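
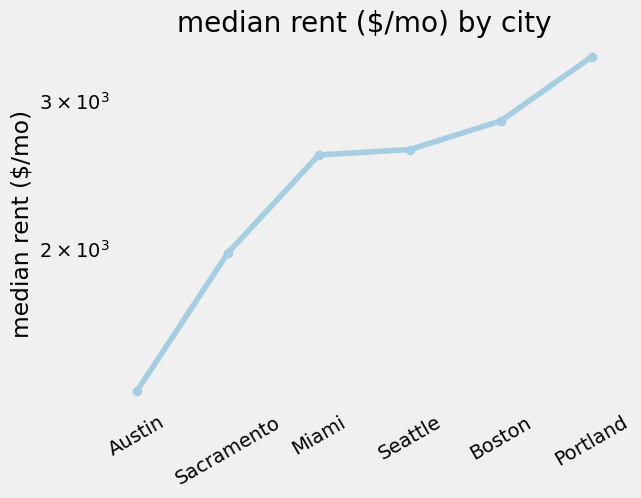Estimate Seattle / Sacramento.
≈ 1.3×

Seattle ≈ 2600, Sacramento ≈ 2000; 2600/2000 ≈ 1.3.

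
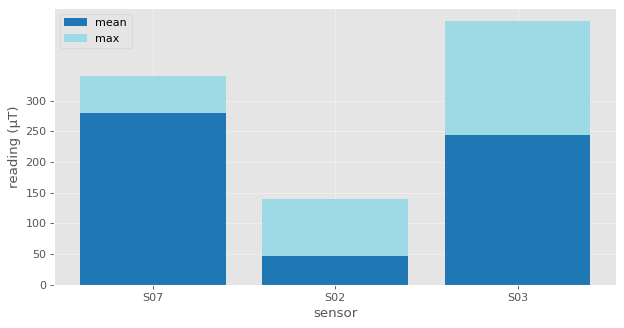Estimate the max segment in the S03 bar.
≈ 200

max top ≈ 450, bottom ≈ 250; segment ≈ 200.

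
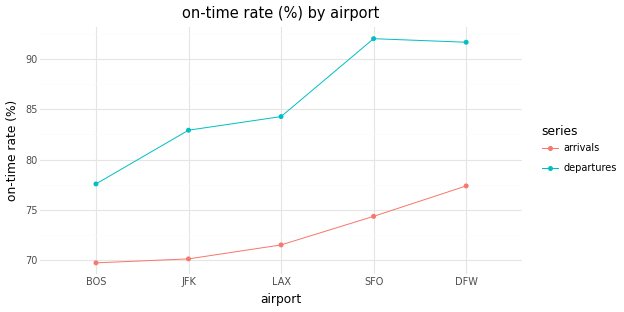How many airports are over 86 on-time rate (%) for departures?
2

Above 86: SFO, DFW.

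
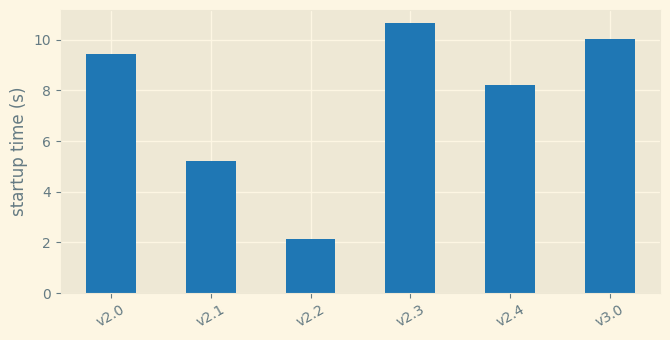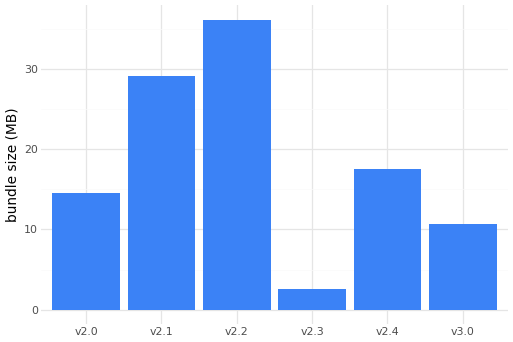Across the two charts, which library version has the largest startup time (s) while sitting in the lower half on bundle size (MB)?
v2.3

Chart 2 median bundle size (MB) ≈ 15; below-median library versions: v2.0, v2.3, v3.0. Among those, v2.3 has the highest startup time (s) (≈ 11).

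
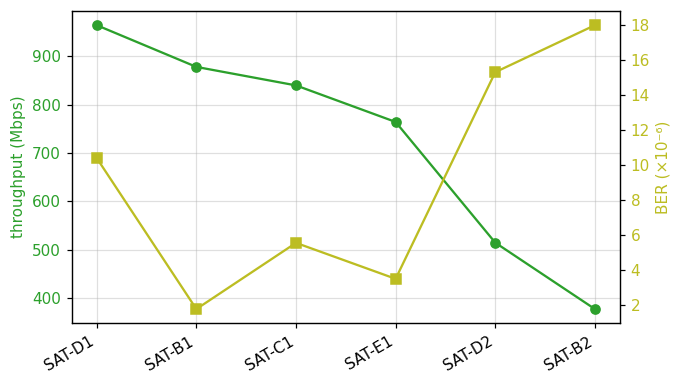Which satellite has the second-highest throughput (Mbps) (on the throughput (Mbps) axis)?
SAT-B1

Top 3 (on the throughput (Mbps) axis): SAT-D1 ≈ 950, SAT-B1 ≈ 900, SAT-C1 ≈ 850.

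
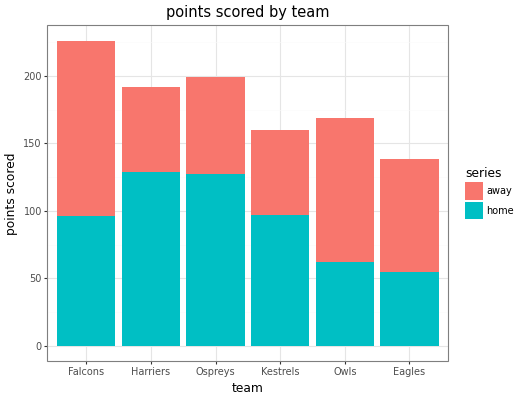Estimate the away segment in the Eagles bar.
away top ≈ 140, bottom ≈ 60; segment ≈ 80.

≈ 80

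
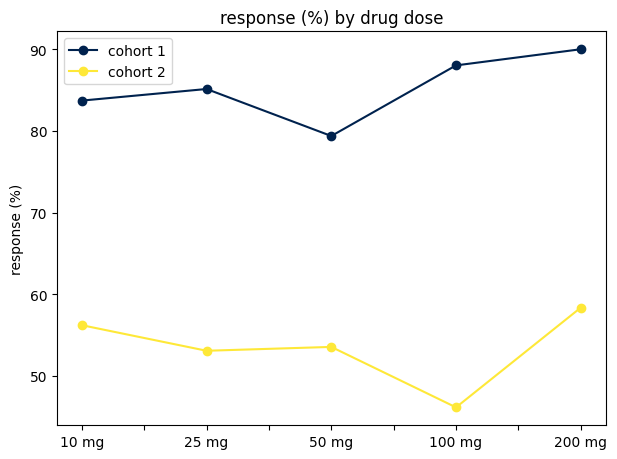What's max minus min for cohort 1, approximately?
Max 200 mg ≈ 90, min 50 mg ≈ 80; range ≈ 10.

≈ 10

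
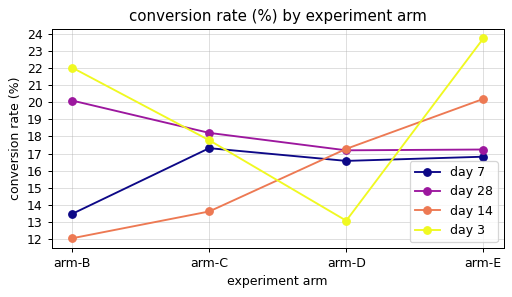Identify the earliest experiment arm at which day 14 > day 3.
arm-D

arm-C: day 14 ≈ 14 vs day 3 ≈ 18 (not yet); arm-D: day 14 ≈ 17 vs day 3 ≈ 13 (first crossover).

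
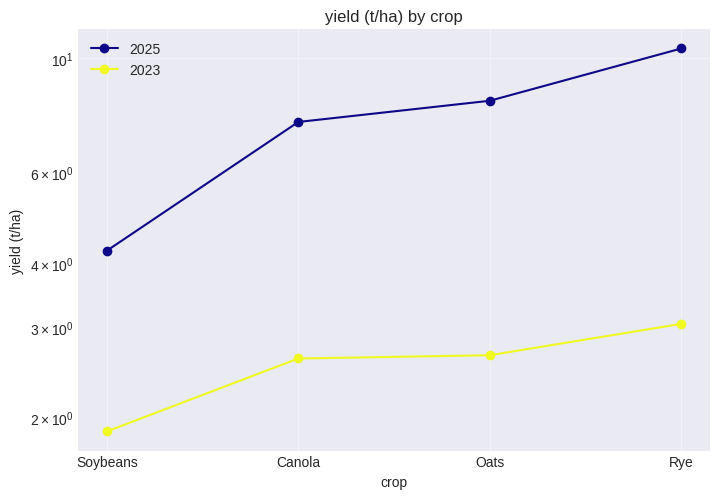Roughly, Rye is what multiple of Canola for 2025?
≈ 1.25×

Rye ≈ 10, Canola ≈ 8; 10/8 ≈ 1.25.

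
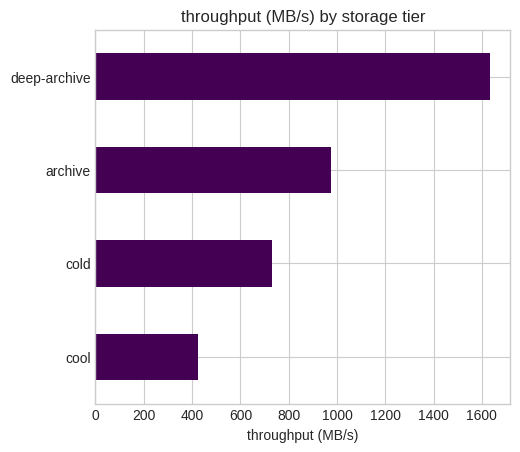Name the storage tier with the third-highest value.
Top 4: deep-archive ≈ 1600, archive ≈ 1000, cold ≈ 800, cool ≈ 400.

cold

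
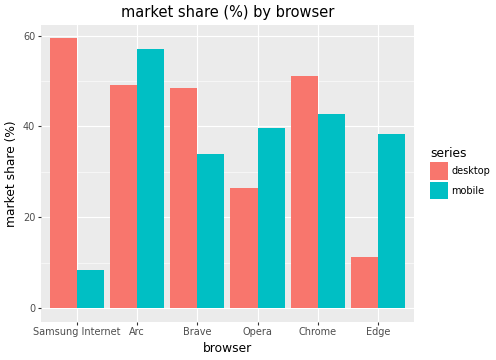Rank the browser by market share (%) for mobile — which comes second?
Top 3 for mobile: Arc ≈ 55, Chrome ≈ 45, Opera ≈ 40.

Chrome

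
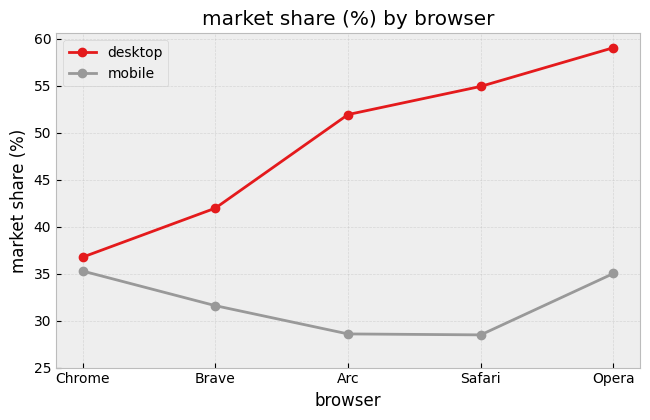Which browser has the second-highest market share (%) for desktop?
Top 3 for desktop: Opera ≈ 60, Safari ≈ 55, Arc ≈ 50.

Safari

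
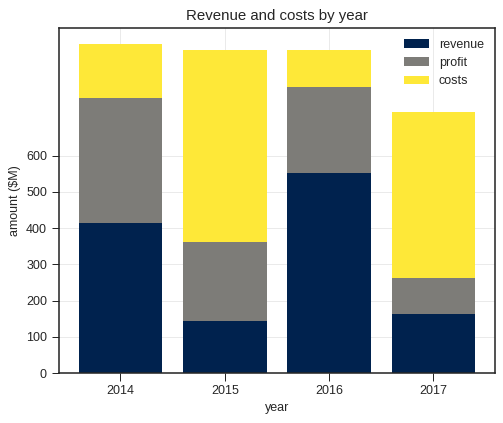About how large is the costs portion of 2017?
≈ 400

costs top ≈ 700, bottom ≈ 300; segment ≈ 400.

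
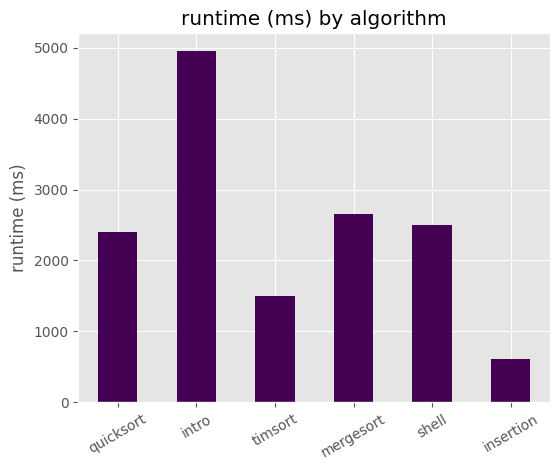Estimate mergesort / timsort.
mergesort ≈ 2500, timsort ≈ 1500; 2500/1500 ≈ 1.67.

≈ 1.67×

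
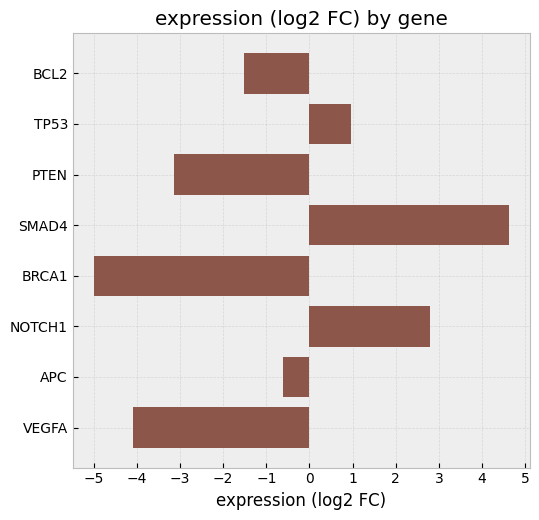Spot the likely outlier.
SMAD4

SMAD4 ≈ 5; the rest sit between ≈ -5 and ≈ 3.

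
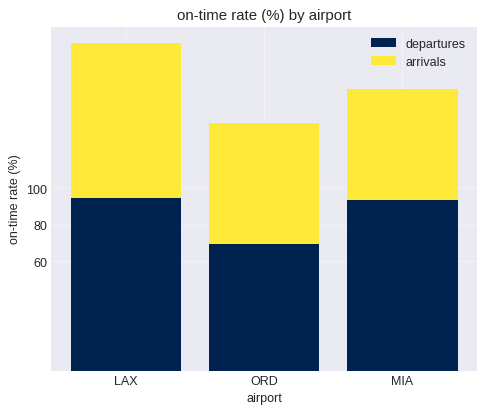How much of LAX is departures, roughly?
departures top ≈ 100, bottom ≈ 0; segment ≈ 100.

≈ 100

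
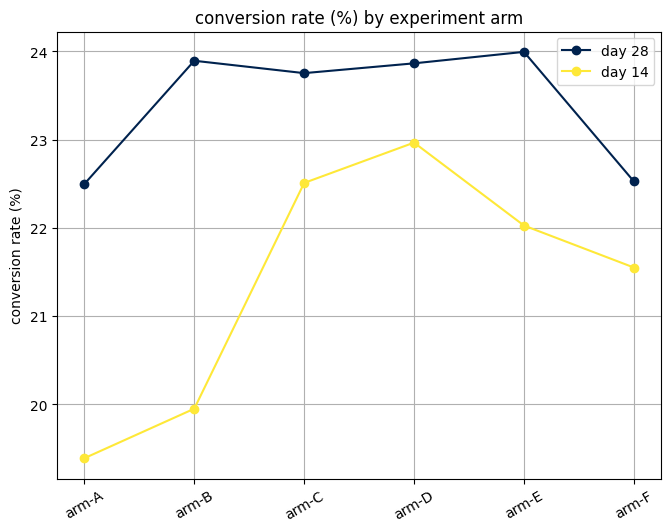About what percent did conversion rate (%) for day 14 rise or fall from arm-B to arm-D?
≈ +15%

arm-B ≈ 20.0, arm-D ≈ 23.0; (23.0 − 20.0) / 20.0 ≈ +15%.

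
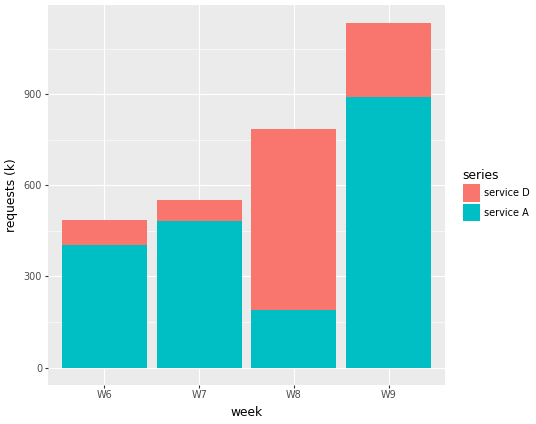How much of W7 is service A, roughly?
≈ 500

service A top ≈ 500, bottom ≈ 0; segment ≈ 500.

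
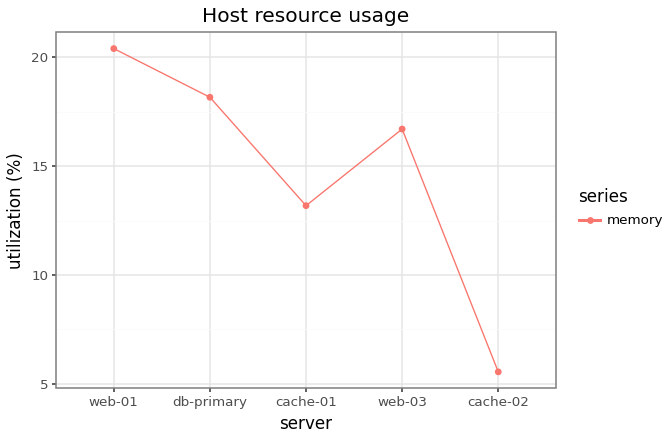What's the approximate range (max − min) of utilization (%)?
≈ 14

Max web-01 ≈ 20, min cache-02 ≈ 6; range ≈ 14.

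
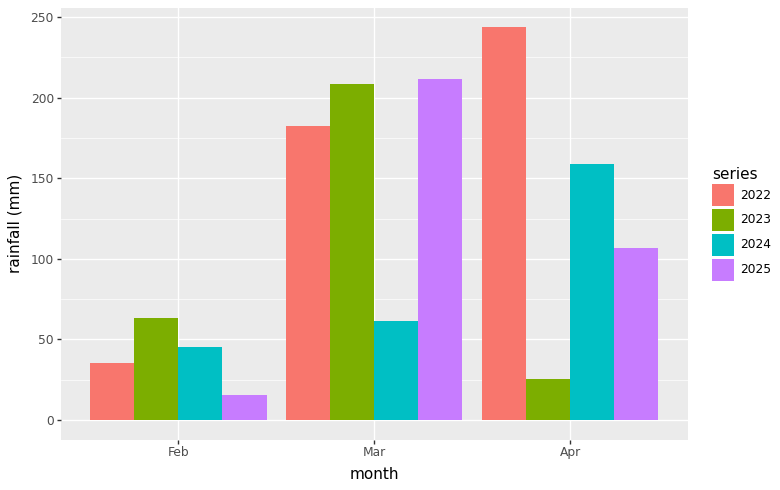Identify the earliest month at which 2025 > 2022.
Feb: 2025 ≈ 25 vs 2022 ≈ 25 (not yet); Mar: 2025 ≈ 200 vs 2022 ≈ 175 (first crossover).

Mar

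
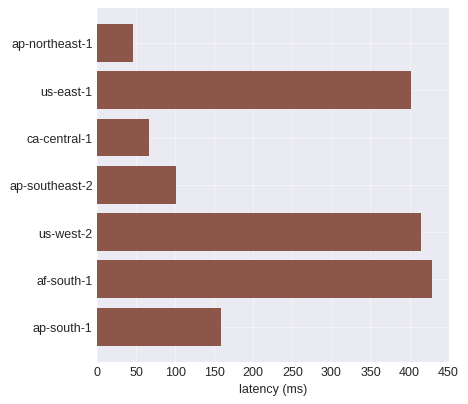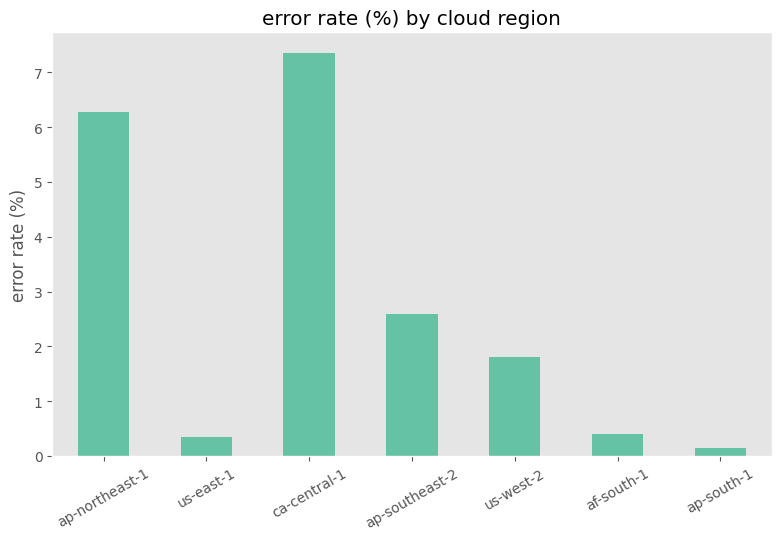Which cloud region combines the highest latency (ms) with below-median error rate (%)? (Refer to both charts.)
Chart 2 median error rate (%) ≈ 2; below-median cloud regions: us-east-1, af-south-1, ap-south-1. Among those, af-south-1 has the highest latency (ms) (≈ 450).

af-south-1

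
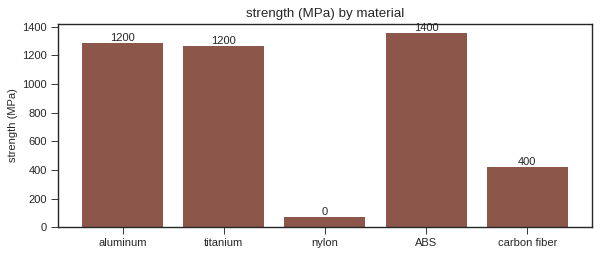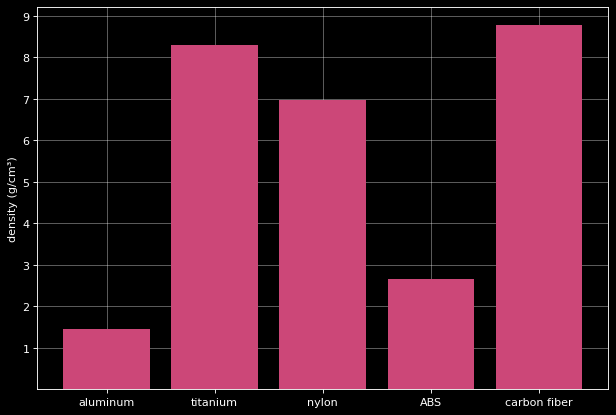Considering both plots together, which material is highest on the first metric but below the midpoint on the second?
ABS

Chart 2 median density (g/cm³) ≈ 7; below-median materials: aluminum, ABS. Among those, ABS has the highest strength (MPa) (≈ 1400).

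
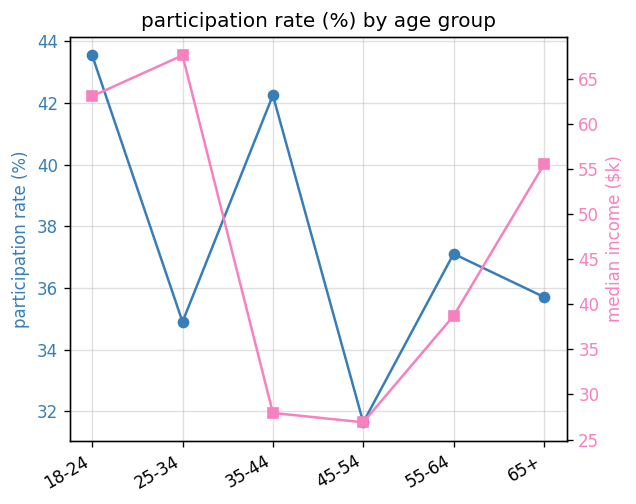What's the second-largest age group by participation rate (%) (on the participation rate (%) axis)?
35-44

Top 3 (on the participation rate (%) axis): 18-24 ≈ 44, 35-44 ≈ 42, 55-64 ≈ 37.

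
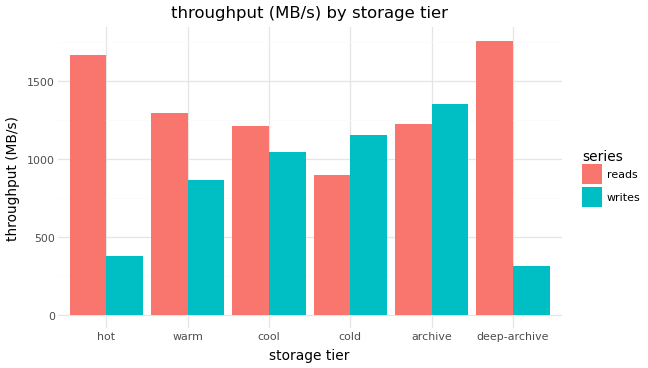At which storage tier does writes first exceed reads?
cold

cool: writes ≈ 1000 vs reads ≈ 1200 (not yet); cold: writes ≈ 1200 vs reads ≈ 800 (first crossover).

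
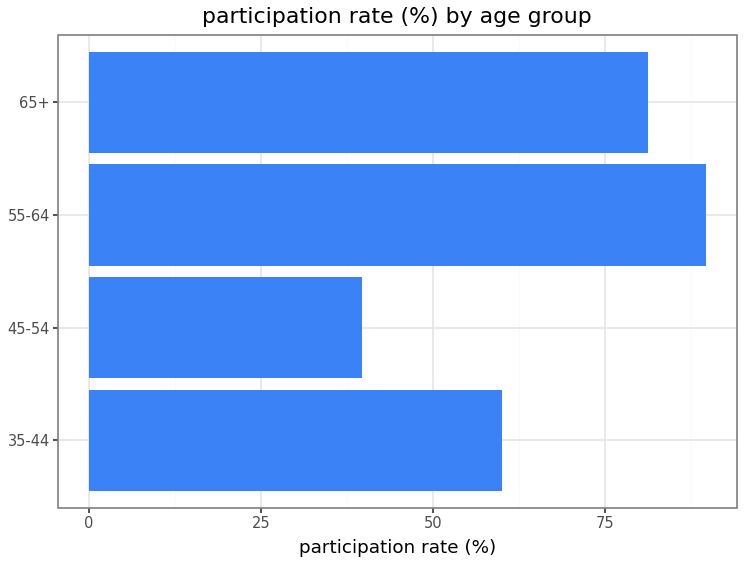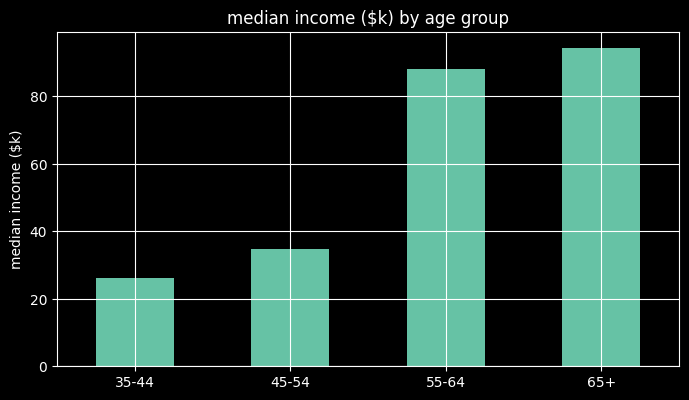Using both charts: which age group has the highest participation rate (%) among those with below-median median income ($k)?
Chart 2 median median income ($k) ≈ 60; below-median age groups: 35-44, 45-54. Among those, 35-44 has the highest participation rate (%) (≈ 60).

35-44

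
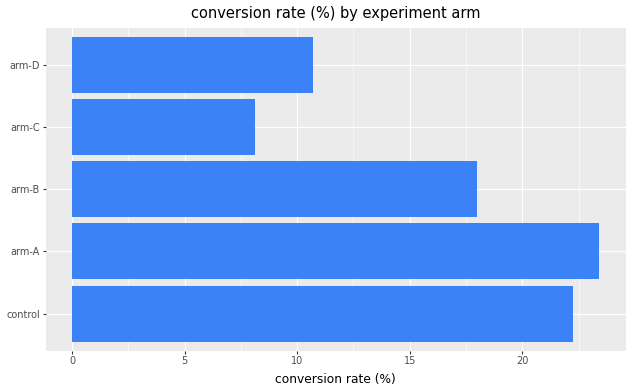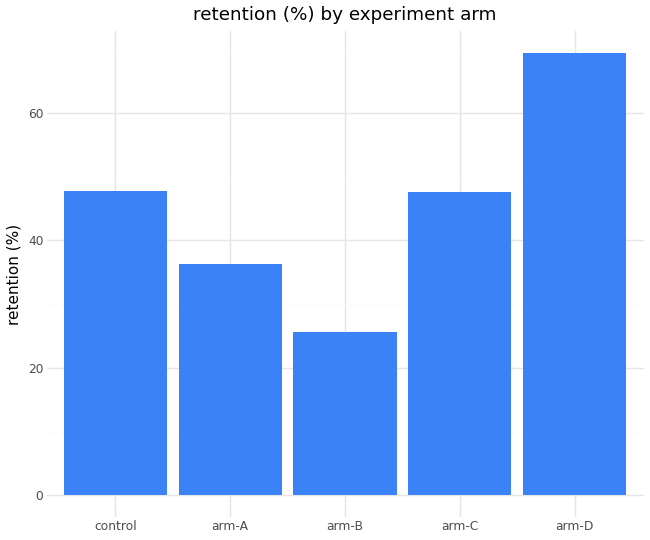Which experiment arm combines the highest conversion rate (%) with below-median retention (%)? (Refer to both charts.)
arm-A

Chart 2 median retention (%) ≈ 50; below-median experiment arms: arm-A, arm-B. Among those, arm-A has the highest conversion rate (%) (≈ 25).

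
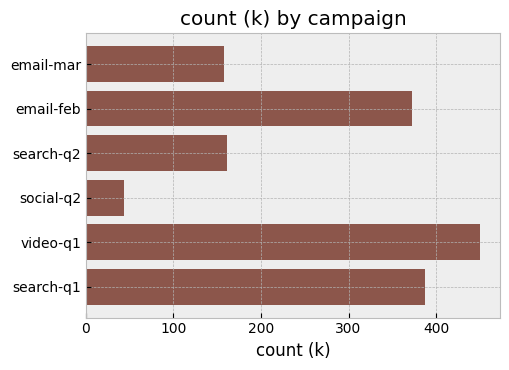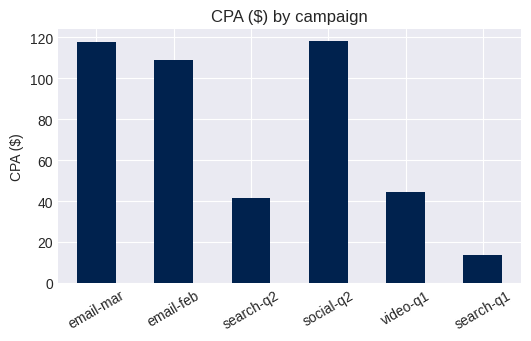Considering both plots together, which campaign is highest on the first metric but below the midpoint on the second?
Chart 2 median CPA ($) ≈ 80; below-median campaigns: search-q2, video-q1, search-q1. Among those, video-q1 has the highest count (k) (≈ 450).

video-q1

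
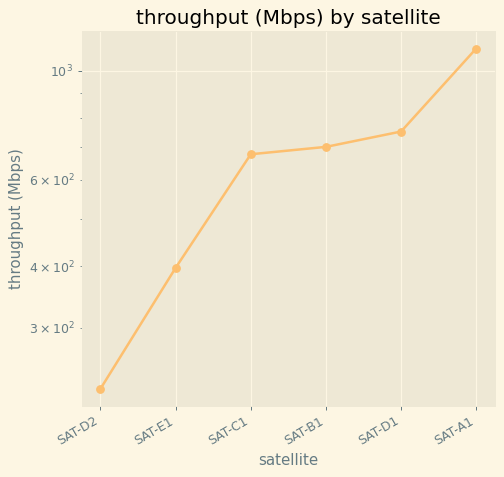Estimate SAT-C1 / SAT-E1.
≈ 1.75×

SAT-C1 ≈ 700, SAT-E1 ≈ 400; 700/400 ≈ 1.75.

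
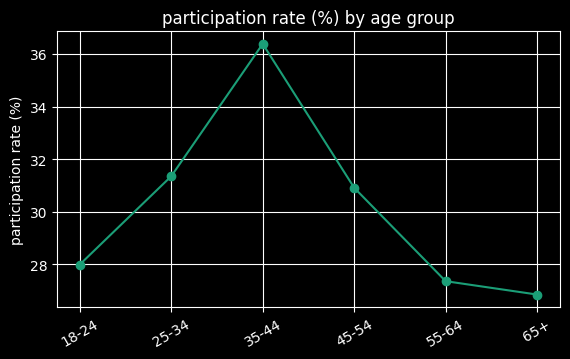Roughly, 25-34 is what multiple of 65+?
≈ 1.15×

25-34 ≈ 31, 65+ ≈ 27; 31/27 ≈ 1.15.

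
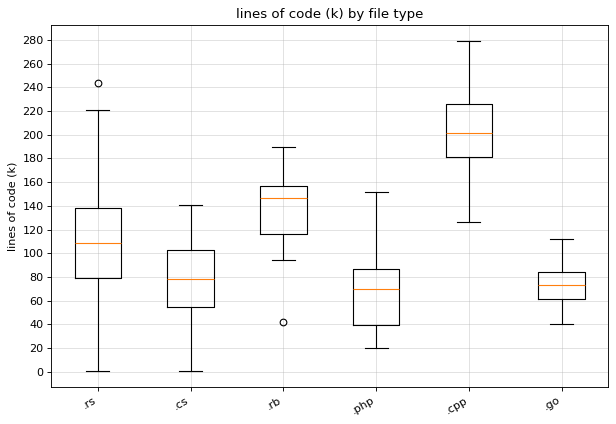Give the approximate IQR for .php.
≈ 40

Q3 ≈ 80, Q1 ≈ 40; IQR ≈ 40.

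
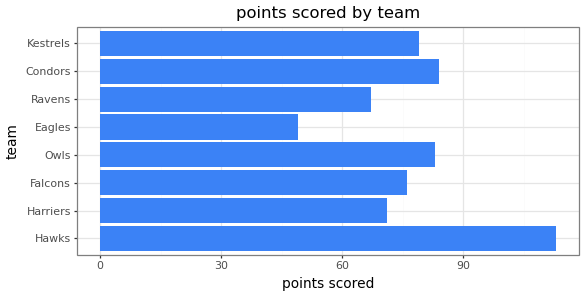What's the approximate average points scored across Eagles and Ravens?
(50 + 70) / 2 ≈ 60.

≈ 60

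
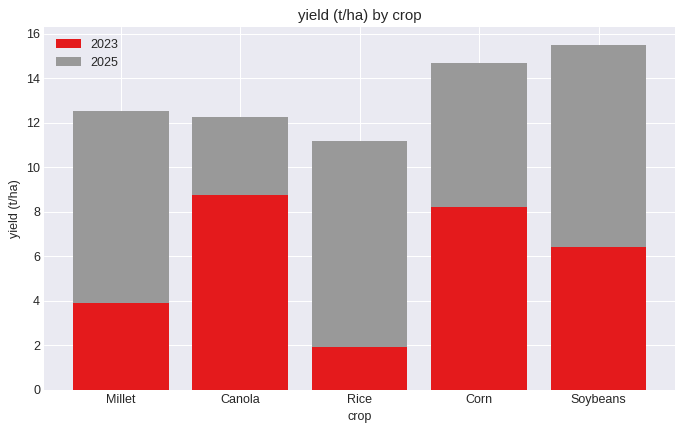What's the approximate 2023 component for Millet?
2023 top ≈ 4, bottom ≈ 0; segment ≈ 4.

≈ 4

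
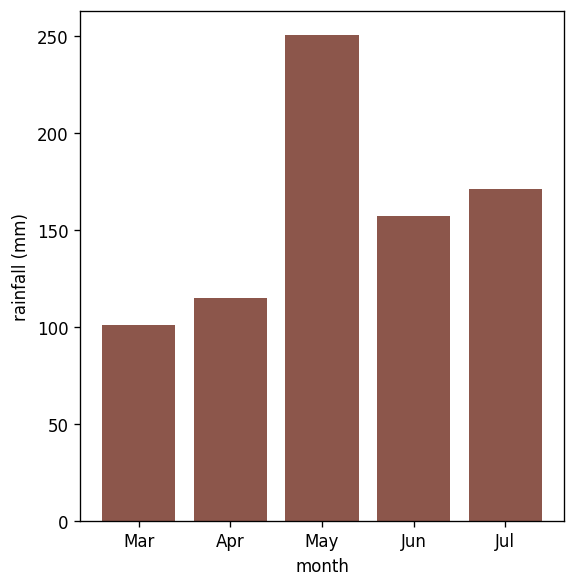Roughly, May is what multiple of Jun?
May ≈ 250, Jun ≈ 150; 250/150 ≈ 1.67.

≈ 1.67×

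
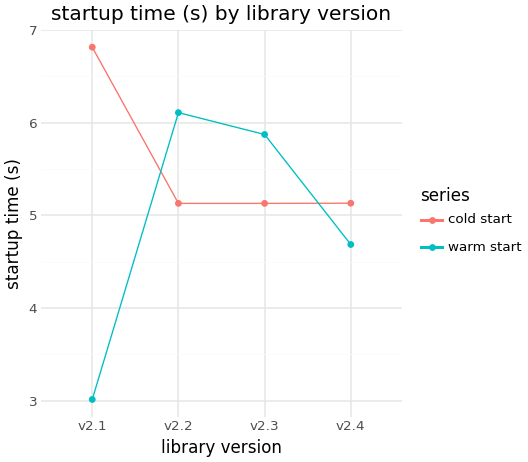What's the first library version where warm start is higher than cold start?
v2.2

v2.1: warm start ≈ 3.0 vs cold start ≈ 7.0 (not yet); v2.2: warm start ≈ 6.0 vs cold start ≈ 5.0 (first crossover).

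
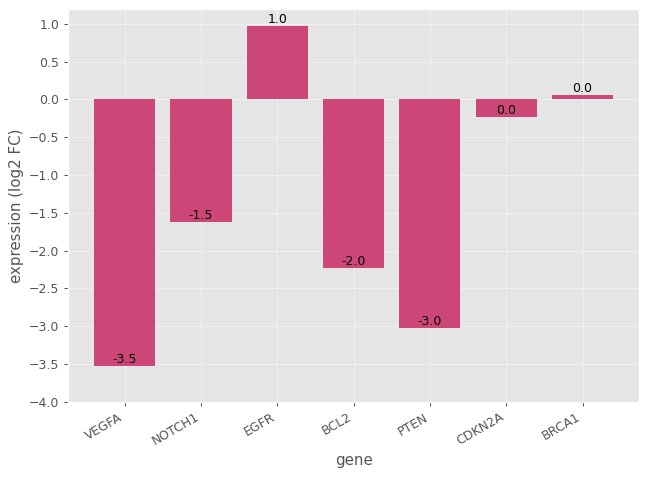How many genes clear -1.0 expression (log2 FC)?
Above -1.0: EGFR, CDKN2A, BRCA1.

3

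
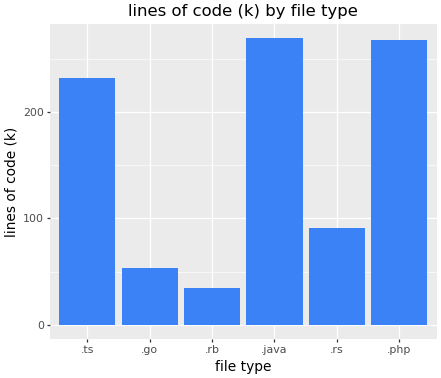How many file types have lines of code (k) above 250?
Above 250: .java, .php.

2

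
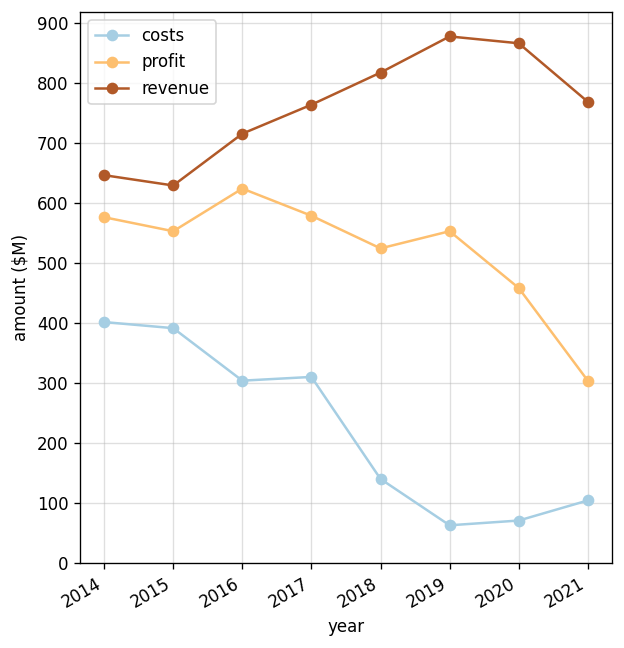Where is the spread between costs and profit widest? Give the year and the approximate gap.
2019, ≈ 500 $M

2019: costs ≈ 100, profit ≈ 600 → gap ≈ 500. Next-largest (2020) is only ≈ 400.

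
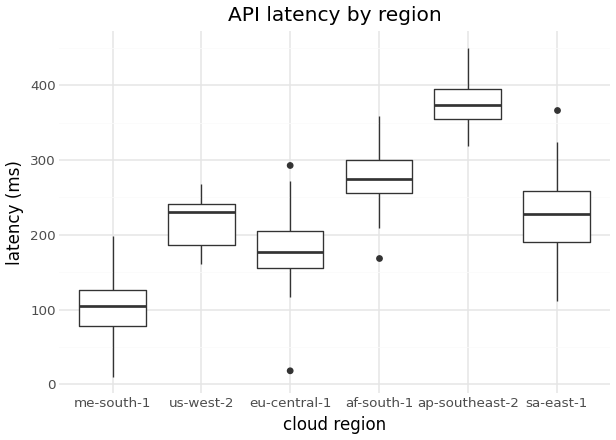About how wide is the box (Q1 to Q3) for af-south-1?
Q3 ≈ 300, Q1 ≈ 250; IQR ≈ 50.

≈ 50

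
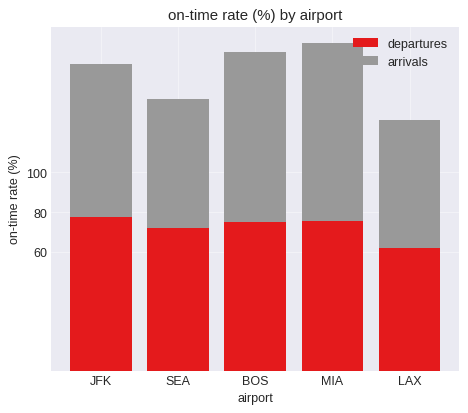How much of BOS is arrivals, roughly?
≈ 80

arrivals top ≈ 160, bottom ≈ 80; segment ≈ 80.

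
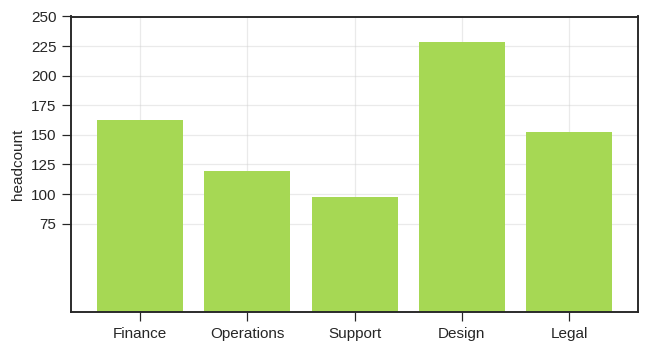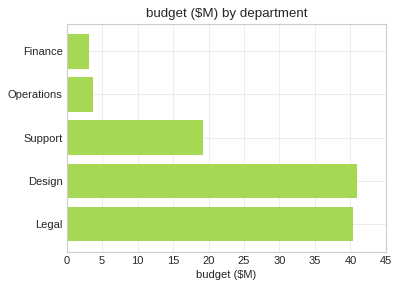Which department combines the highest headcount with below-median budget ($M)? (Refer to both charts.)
Finance

Chart 2 median budget ($M) ≈ 20; below-median departments: Finance, Operations. Among those, Finance has the highest headcount (≈ 150).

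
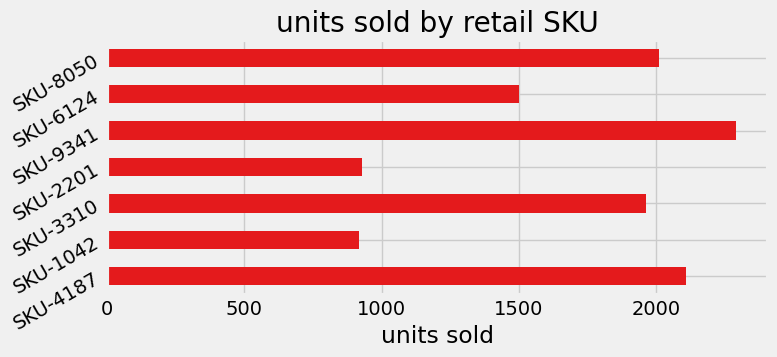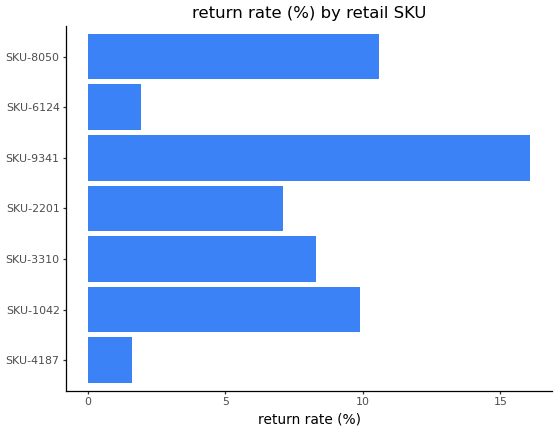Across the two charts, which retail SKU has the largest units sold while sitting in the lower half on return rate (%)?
SKU-4187

Chart 2 median return rate (%) ≈ 8; below-median retail SKUs: SKU-4187, SKU-2201, SKU-6124. Among those, SKU-4187 has the highest units sold (≈ 2000).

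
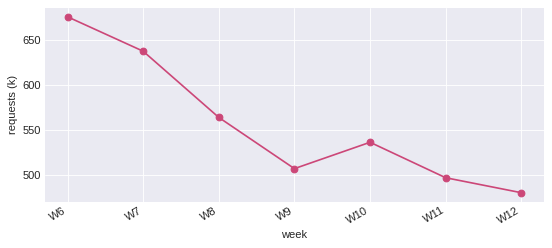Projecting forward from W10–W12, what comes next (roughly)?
Last three: 540, 500, 480 → slope ≈ -30/step → next ≈ 450.

≈ 450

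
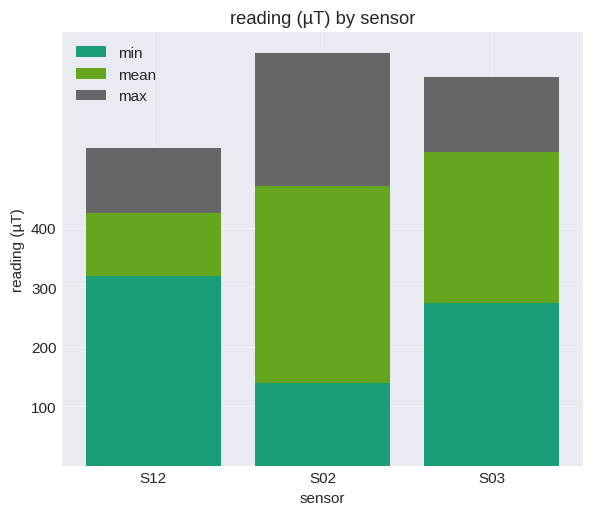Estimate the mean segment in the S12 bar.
≈ 100

mean top ≈ 400, bottom ≈ 300; segment ≈ 100.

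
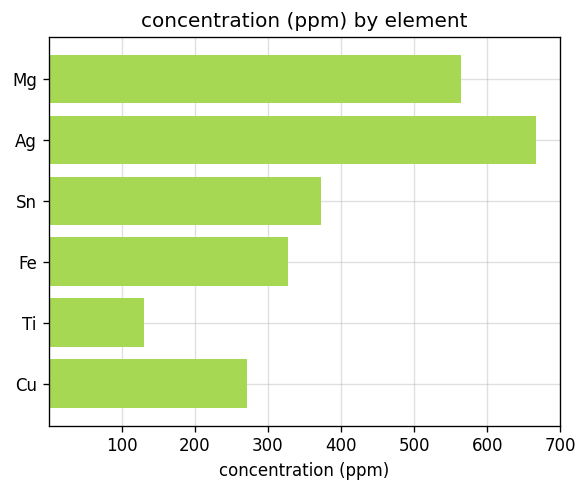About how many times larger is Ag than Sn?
Ag ≈ 700, Sn ≈ 400; 700/400 ≈ 1.75.

≈ 1.75×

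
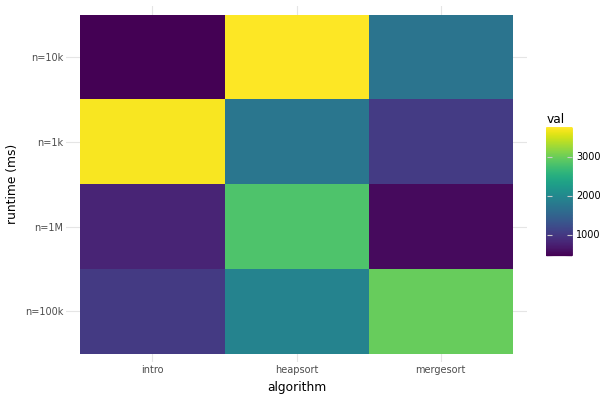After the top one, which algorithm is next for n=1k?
heapsort

Top 3 for n=1k: intro ≈ 3500, heapsort ≈ 1500, mergesort ≈ 1000.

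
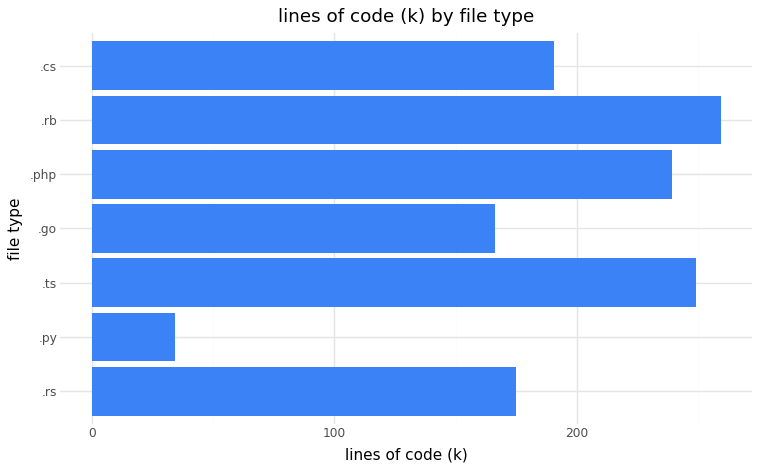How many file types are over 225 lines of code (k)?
3

Above 225: .ts, .php, .rb.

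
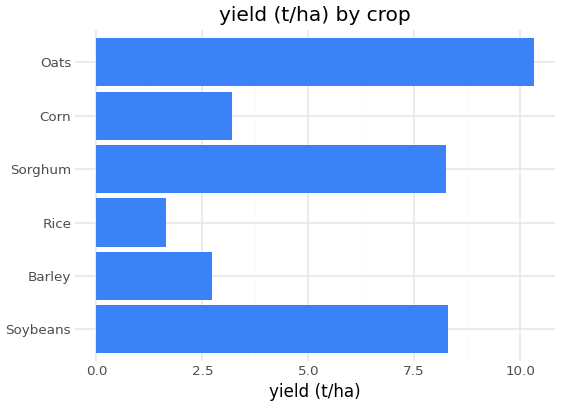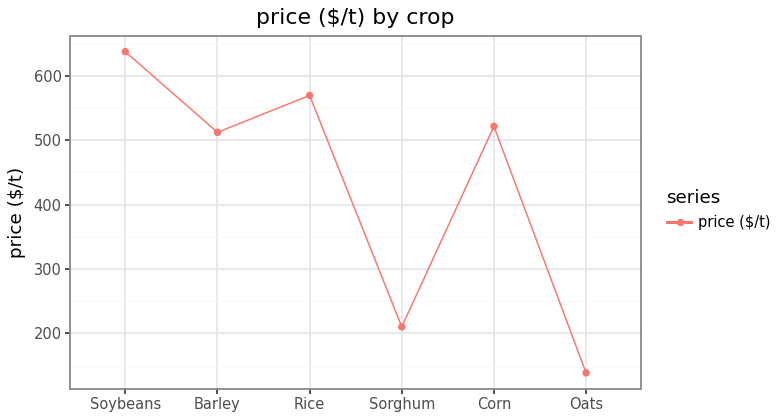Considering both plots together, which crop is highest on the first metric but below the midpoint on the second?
Chart 2 median price ($/t) ≈ 500; below-median crops: Barley, Sorghum, Oats. Among those, Oats has the highest yield (t/ha) (≈ 10).

Oats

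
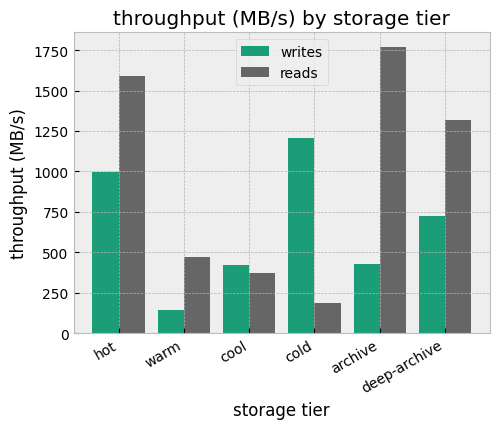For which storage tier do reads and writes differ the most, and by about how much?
archive, ≈ 1400 MB/s

archive: reads ≈ 1800, writes ≈ 400 → gap ≈ 1400. Next-largest (cold) is only ≈ 1000.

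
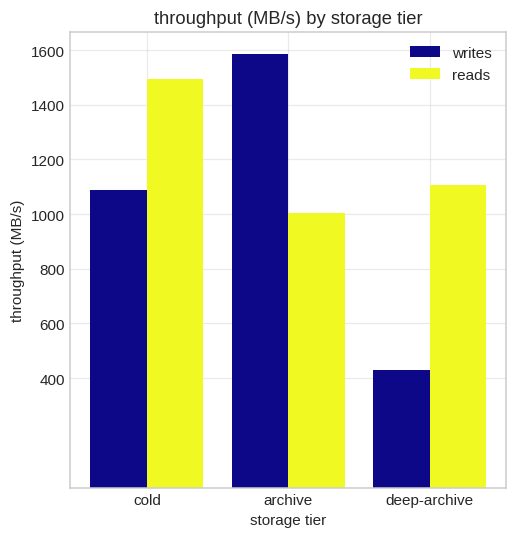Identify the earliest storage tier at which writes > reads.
cold: writes ≈ 1000 vs reads ≈ 1400 (not yet); archive: writes ≈ 1600 vs reads ≈ 1000 (first crossover).

archive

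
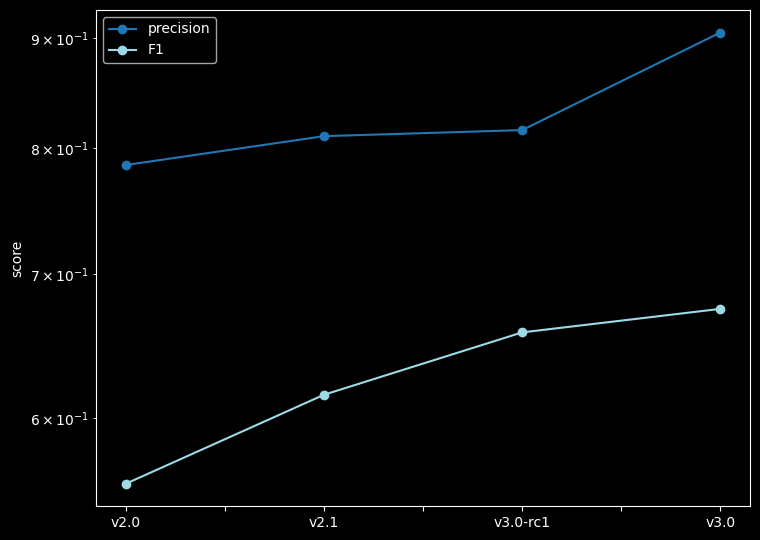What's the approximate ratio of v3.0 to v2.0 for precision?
≈ 1.12×

v3.0 ≈ 0.90, v2.0 ≈ 0.80; 0.90/0.80 ≈ 1.12.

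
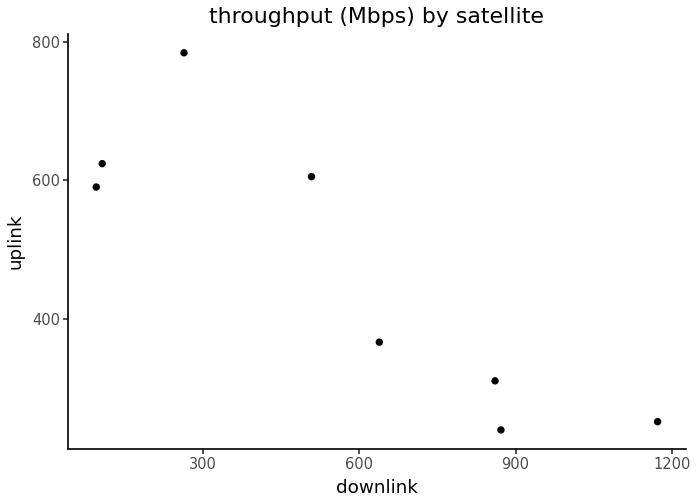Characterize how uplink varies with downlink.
negative, strong

Points are negatively correlated; strong (|r| ≈ 0.9).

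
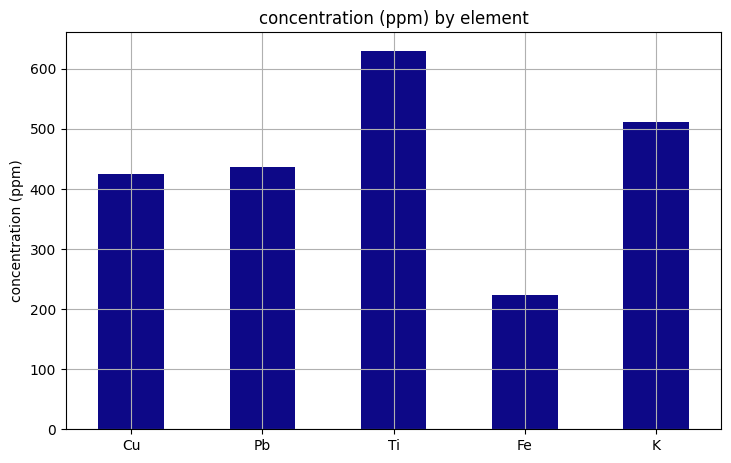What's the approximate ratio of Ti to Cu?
Ti ≈ 600, Cu ≈ 400; 600/400 ≈ 1.5.

≈ 1.5×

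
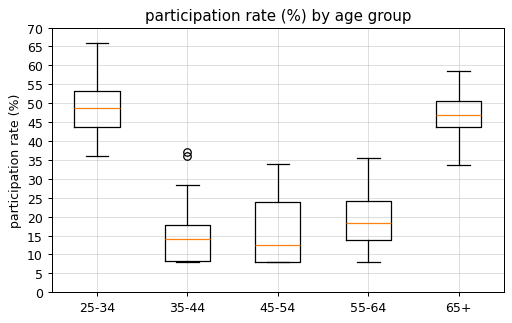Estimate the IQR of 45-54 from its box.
Q3 ≈ 25, Q1 ≈ 10; IQR ≈ 15.

≈ 15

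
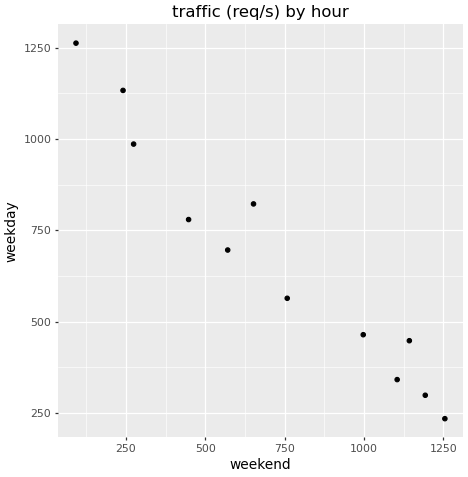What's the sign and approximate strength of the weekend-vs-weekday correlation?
Points are negatively correlated; strong (|r| ≈ 1.0).

negative, strong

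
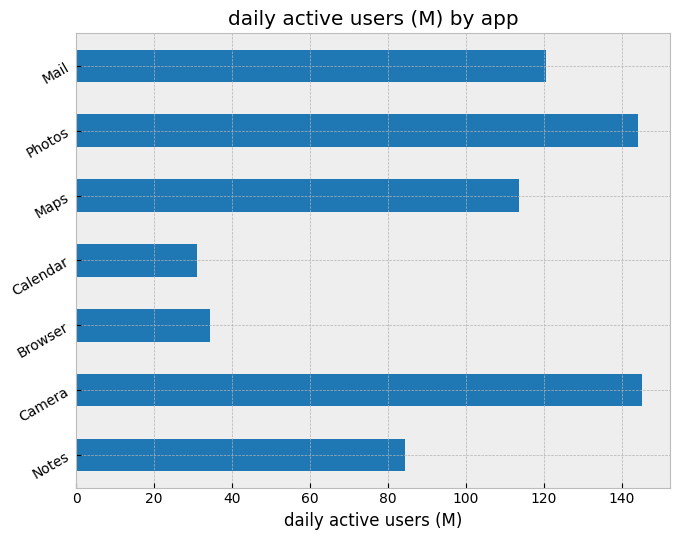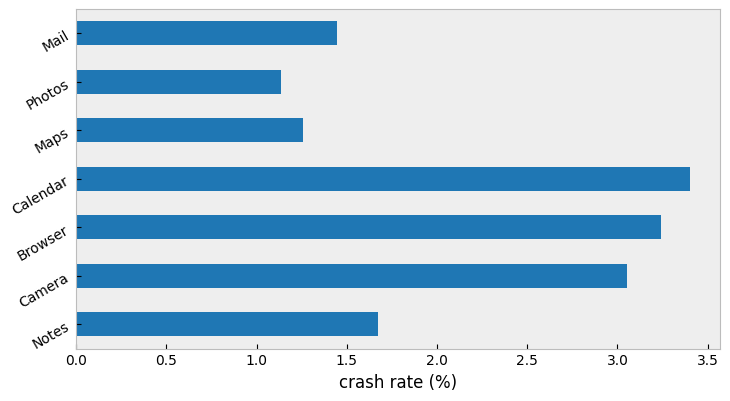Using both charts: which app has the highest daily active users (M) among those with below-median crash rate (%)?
Chart 2 median crash rate (%) ≈ 1.5; below-median apps: Maps, Photos, Mail. Among those, Photos has the highest daily active users (M) (≈ 140).

Photos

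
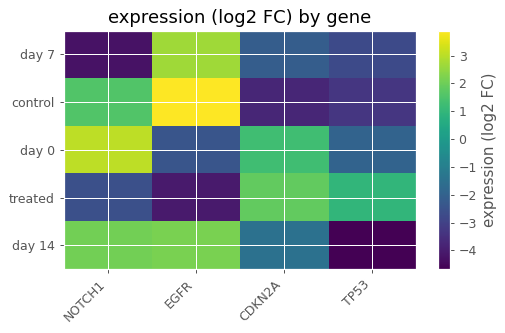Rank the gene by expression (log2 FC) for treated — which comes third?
NOTCH1

Top 4 for treated: CDKN2A ≈ 2, TP53 ≈ 1, NOTCH1 ≈ -3, EGFR ≈ -4.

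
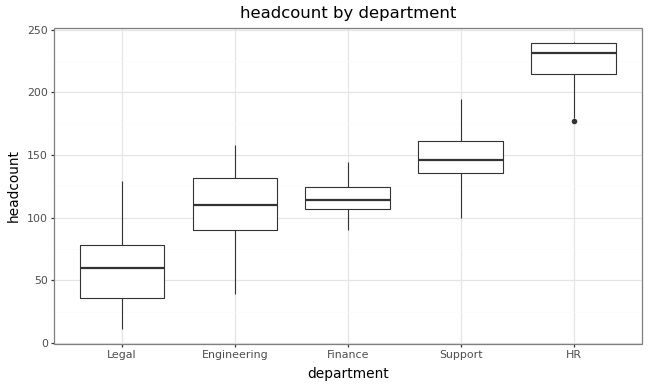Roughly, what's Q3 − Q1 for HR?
≈ 20

Q3 ≈ 240, Q1 ≈ 220; IQR ≈ 20.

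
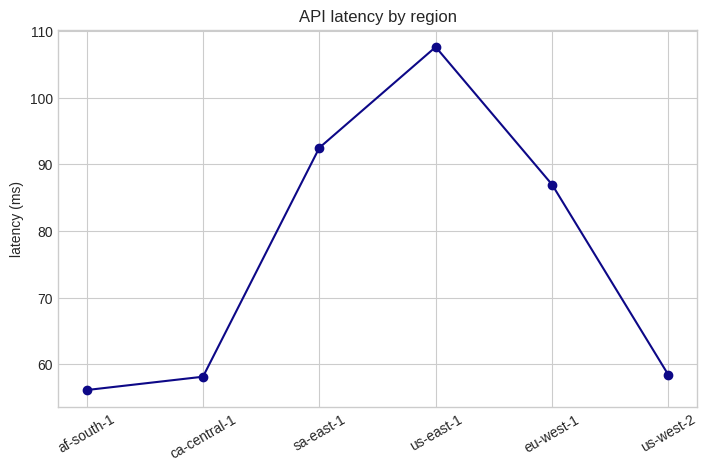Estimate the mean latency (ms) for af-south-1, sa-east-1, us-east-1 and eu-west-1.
≈ 85

(55 + 90 + 110 + 85) / 4 ≈ 85.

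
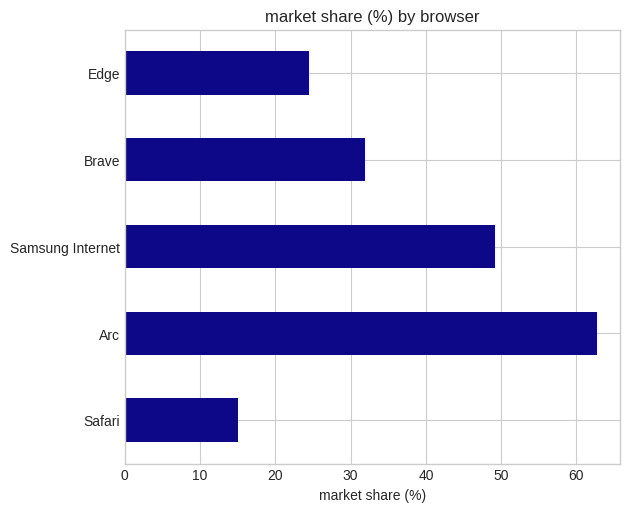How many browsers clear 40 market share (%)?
2

Above 40: Arc, Samsung Internet.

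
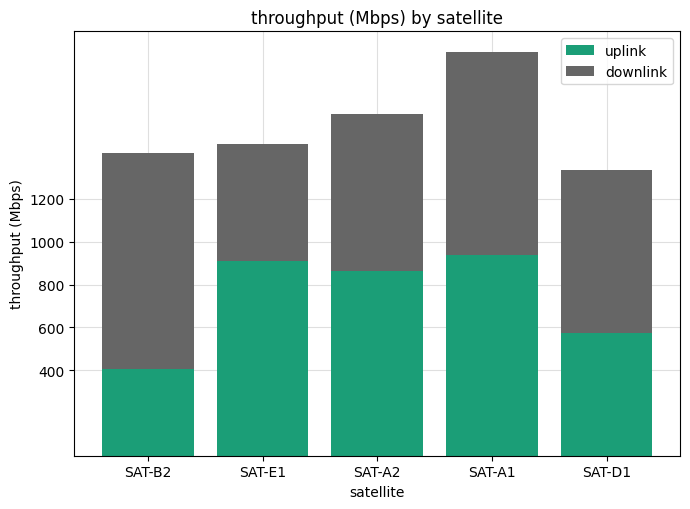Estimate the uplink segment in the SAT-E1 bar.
uplink top ≈ 1000, bottom ≈ 0; segment ≈ 1000.

≈ 1000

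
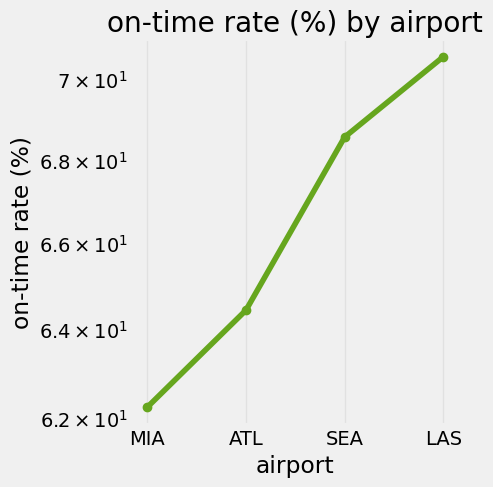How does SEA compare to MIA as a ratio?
≈ 1.11×

SEA ≈ 69, MIA ≈ 62; 69/62 ≈ 1.11.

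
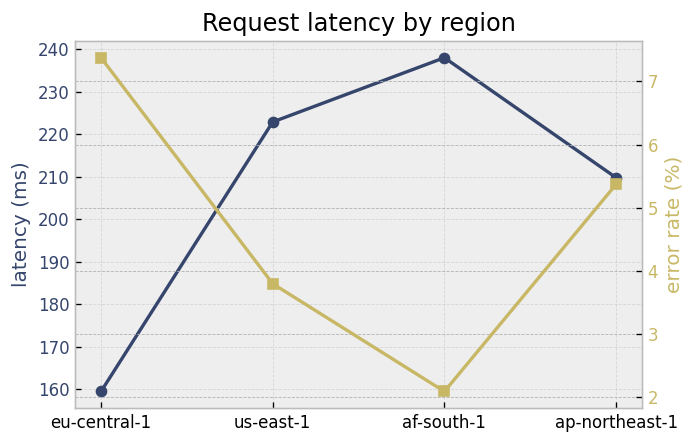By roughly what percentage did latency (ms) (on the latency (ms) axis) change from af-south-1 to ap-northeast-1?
≈ -12.5%

af-south-1 ≈ 240, ap-northeast-1 ≈ 210; (210 − 240) / 240 ≈ -12.5%.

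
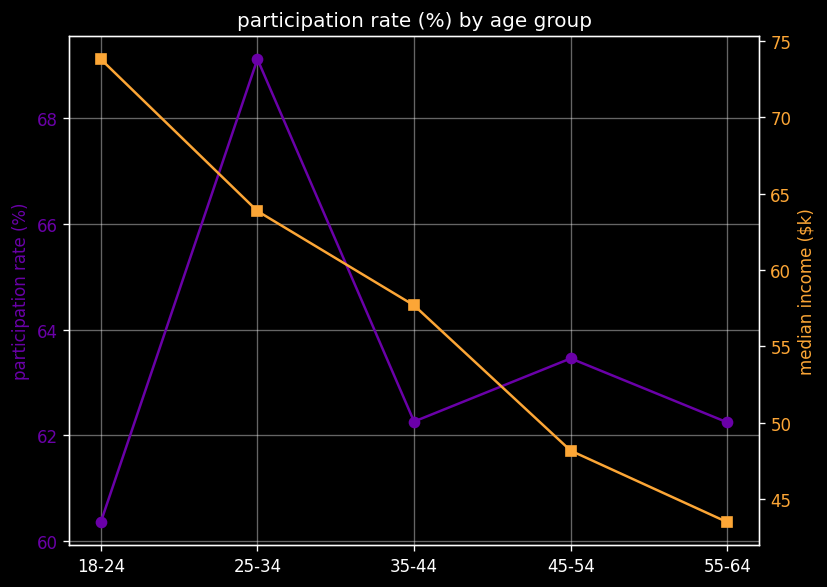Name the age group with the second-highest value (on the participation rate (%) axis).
Top 3 (on the participation rate (%) axis): 25-34 ≈ 69, 45-54 ≈ 63, 35-44 ≈ 62.

45-54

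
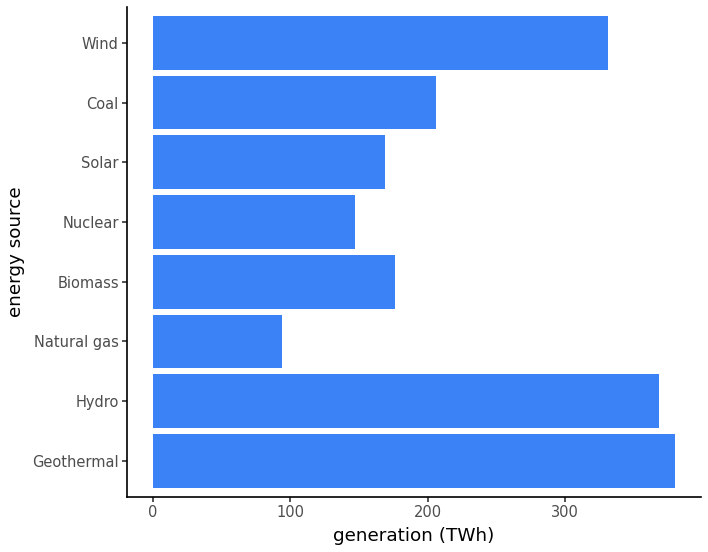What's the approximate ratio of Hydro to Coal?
Hydro ≈ 350, Coal ≈ 200; 350/200 ≈ 1.75.

≈ 1.75×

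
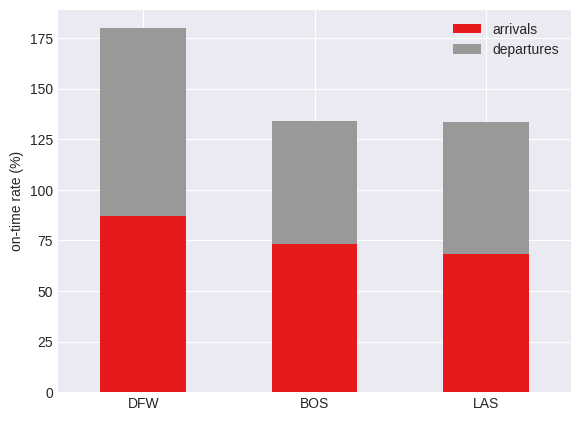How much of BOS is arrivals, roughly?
≈ 80

arrivals top ≈ 80, bottom ≈ 0; segment ≈ 80.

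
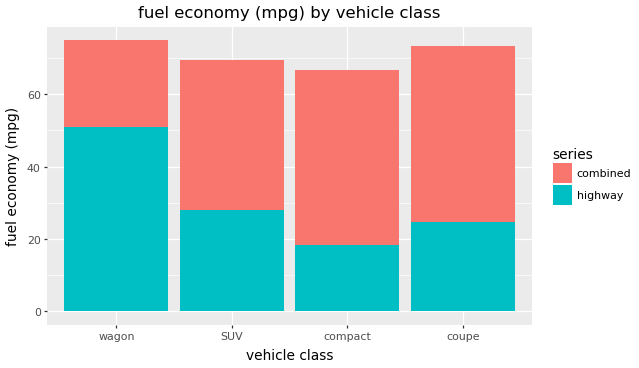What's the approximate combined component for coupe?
≈ 50

combined top ≈ 70, bottom ≈ 20; segment ≈ 50.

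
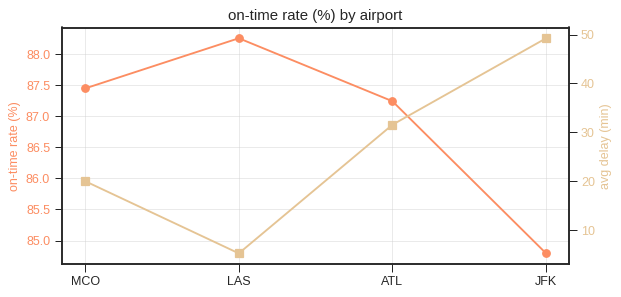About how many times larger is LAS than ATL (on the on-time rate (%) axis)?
LAS ≈ 88.5, ATL ≈ 87.0; 88.5/87.0 ≈ 1.02.

≈ 1.02×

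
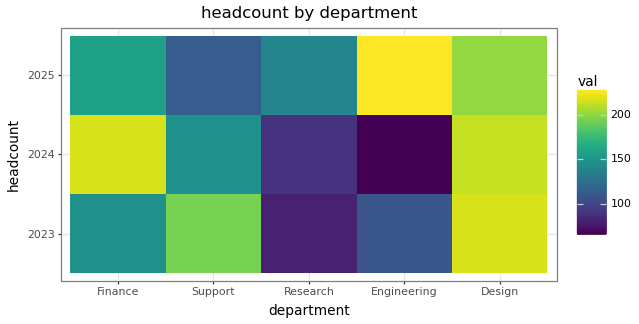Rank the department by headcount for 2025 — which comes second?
Design

Top 3 for 2025: Engineering ≈ 220, Design ≈ 200, Finance ≈ 160.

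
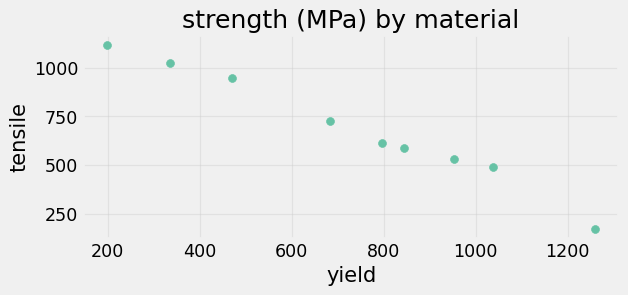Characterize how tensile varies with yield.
Points are negatively correlated; strong (|r| ≈ 1.0).

negative, strong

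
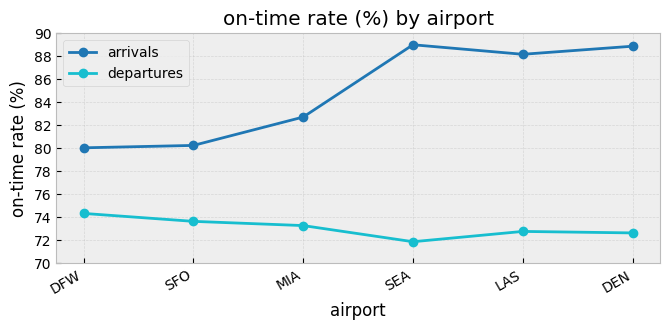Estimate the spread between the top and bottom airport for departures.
≈ 2

Max DFW ≈ 74, min SEA ≈ 72; range ≈ 2.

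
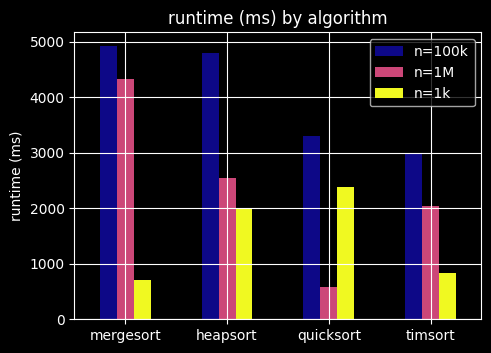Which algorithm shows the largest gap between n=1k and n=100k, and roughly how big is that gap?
mergesort, ≈ 4500 ms

mergesort: n=1k ≈ 500, n=100k ≈ 5000 → gap ≈ 4500. Next-largest (heapsort) is only ≈ 3000.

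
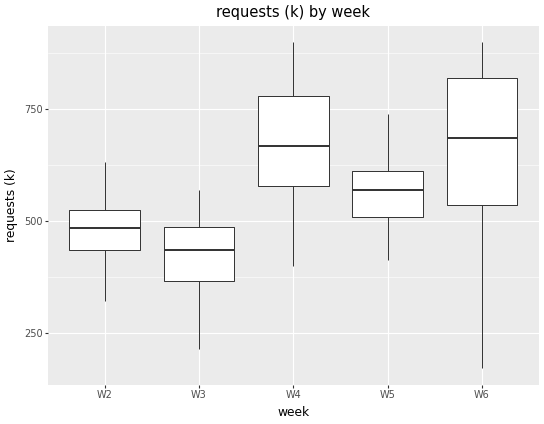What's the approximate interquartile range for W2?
Q3 ≈ 525, Q1 ≈ 425; IQR ≈ 100.

≈ 100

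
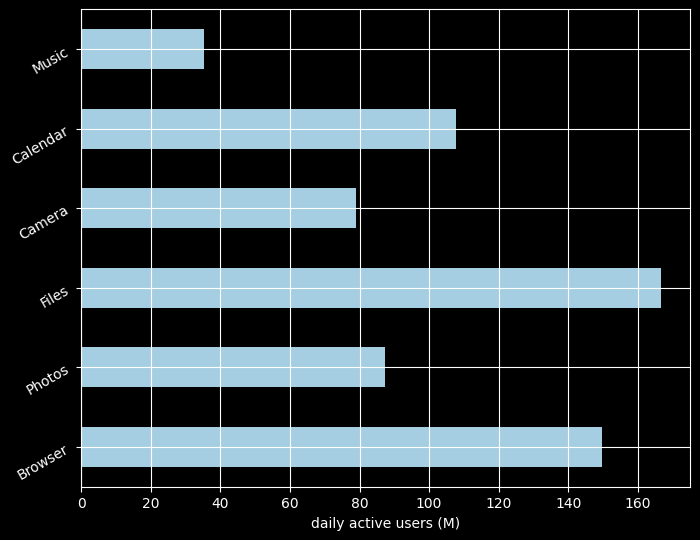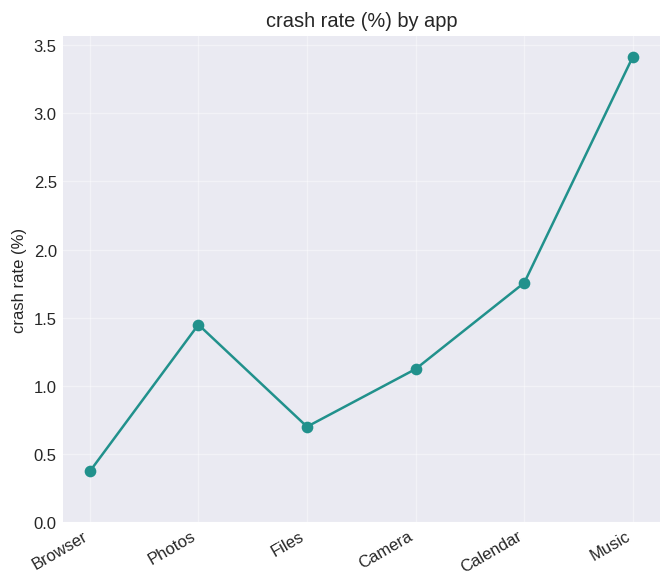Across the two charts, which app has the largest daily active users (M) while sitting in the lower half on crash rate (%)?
Files

Chart 2 median crash rate (%) ≈ 1.5; below-median apps: Browser, Files, Camera. Among those, Files has the highest daily active users (M) (≈ 160).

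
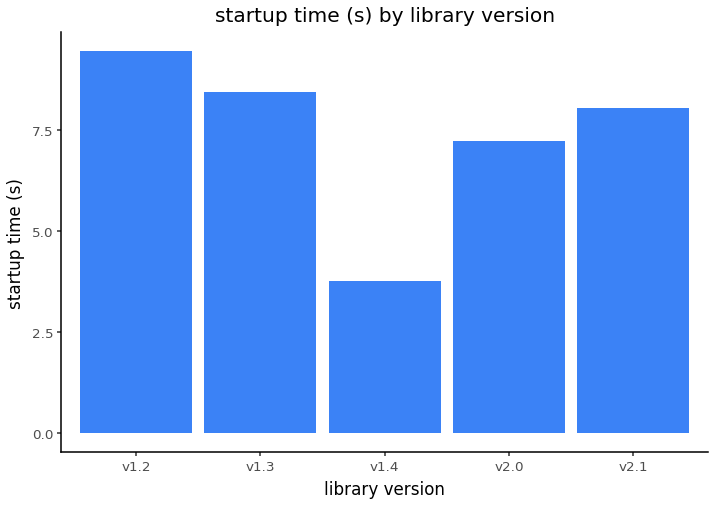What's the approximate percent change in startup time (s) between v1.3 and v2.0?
v1.3 ≈ 8, v2.0 ≈ 7; (7 − 8) / 8 ≈ -12.5%.

≈ -12.5%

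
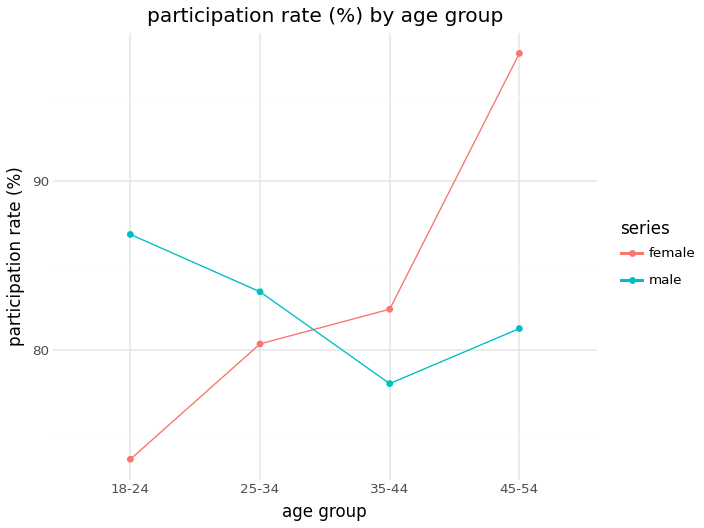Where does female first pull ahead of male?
35-44

25-34: female ≈ 80 vs male ≈ 84 (not yet); 35-44: female ≈ 82 vs male ≈ 78 (first crossover).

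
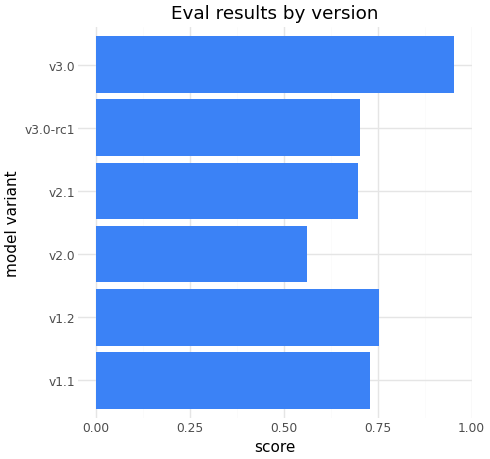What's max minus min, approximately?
≈ 0.4

Max v3.0 ≈ 1.0, min v2.0 ≈ 0.6; range ≈ 0.4.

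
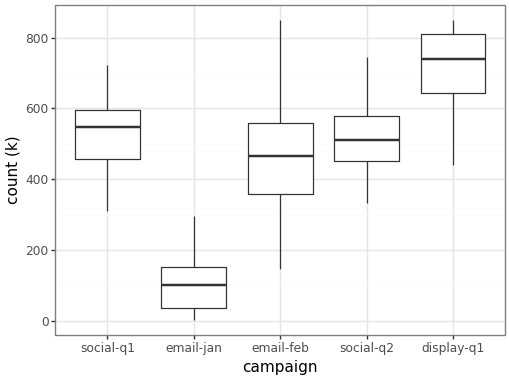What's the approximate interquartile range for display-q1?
Q3 ≈ 800, Q1 ≈ 600; IQR ≈ 200.

≈ 200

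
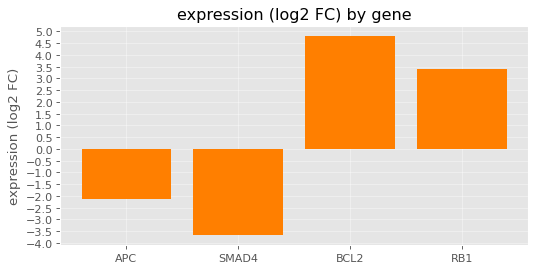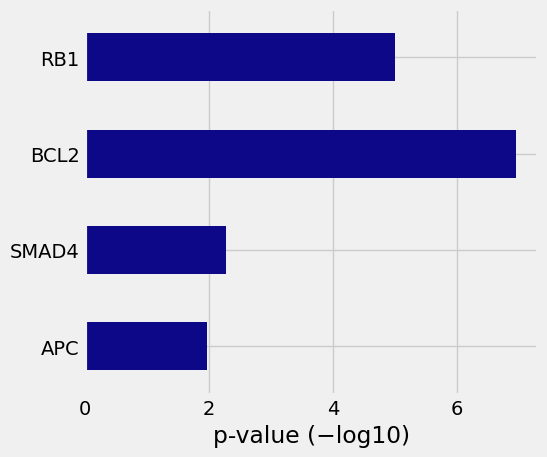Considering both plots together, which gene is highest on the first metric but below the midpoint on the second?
APC

Chart 2 median p-value (−log10) ≈ 4; below-median genes: APC, SMAD4. Among those, APC has the highest expression (log2 FC) (≈ -2).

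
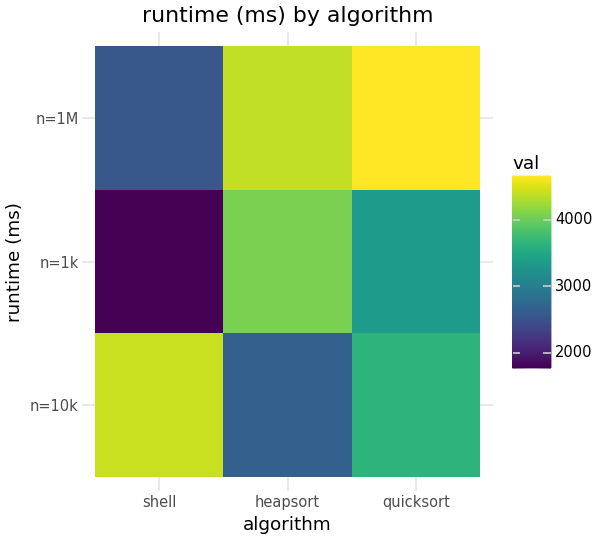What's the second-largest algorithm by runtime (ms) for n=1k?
quicksort

Top 3 for n=1k: heapsort ≈ 4000, quicksort ≈ 3500, shell ≈ 2000.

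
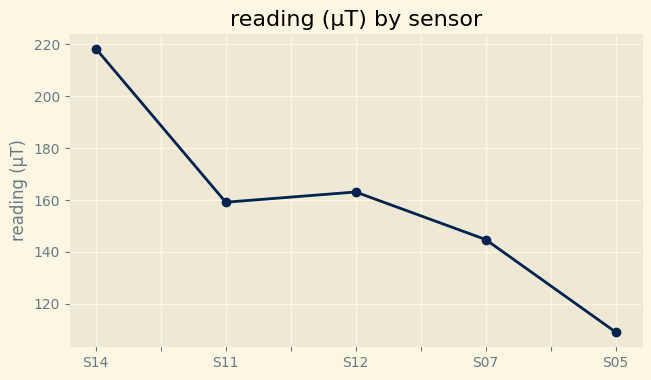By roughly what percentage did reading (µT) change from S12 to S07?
S12 ≈ 160, S07 ≈ 140; (140 − 160) / 160 ≈ -12.5%.

≈ -12.5%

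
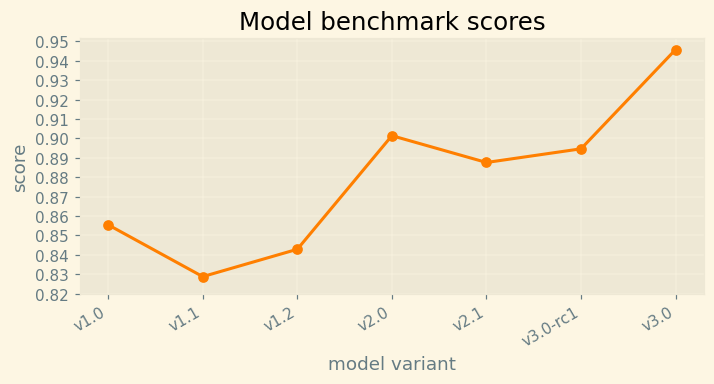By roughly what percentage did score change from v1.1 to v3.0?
v1.1 ≈ 0.83, v3.0 ≈ 0.95; (0.95 − 0.83) / 0.83 ≈ +14.5%.

≈ +14.5%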